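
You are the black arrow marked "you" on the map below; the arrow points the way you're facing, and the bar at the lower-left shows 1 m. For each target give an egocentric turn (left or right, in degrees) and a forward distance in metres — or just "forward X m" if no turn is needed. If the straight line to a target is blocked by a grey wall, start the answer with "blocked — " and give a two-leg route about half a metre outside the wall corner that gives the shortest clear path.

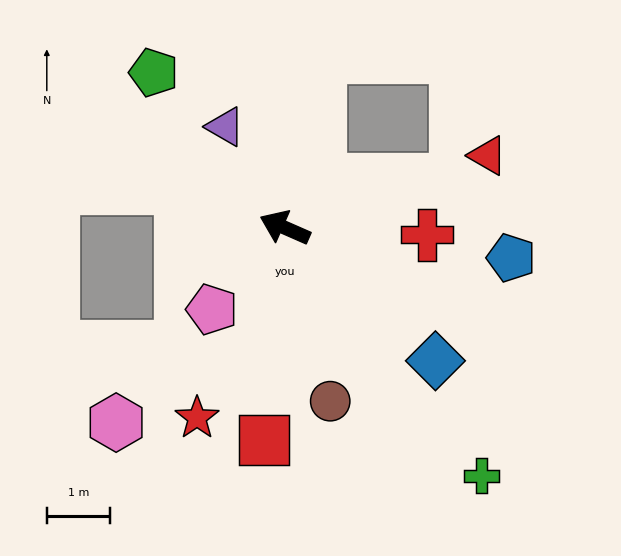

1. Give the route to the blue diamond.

turn left 162°, forward 3.2 m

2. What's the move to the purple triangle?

turn right 36°, forward 1.9 m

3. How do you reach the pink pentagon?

turn left 72°, forward 1.7 m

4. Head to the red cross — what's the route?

turn right 159°, forward 2.3 m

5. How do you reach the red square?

turn left 108°, forward 3.4 m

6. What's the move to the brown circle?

turn left 128°, forward 2.8 m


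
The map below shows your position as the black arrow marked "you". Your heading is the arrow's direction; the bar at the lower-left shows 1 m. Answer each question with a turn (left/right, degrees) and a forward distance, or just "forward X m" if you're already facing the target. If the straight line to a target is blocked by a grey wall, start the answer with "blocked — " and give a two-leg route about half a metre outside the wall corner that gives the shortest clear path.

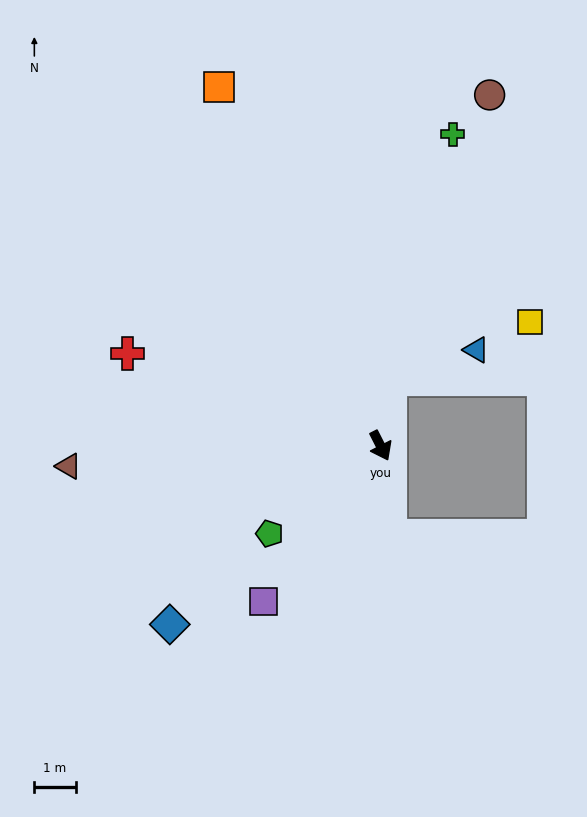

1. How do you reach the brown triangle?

turn right 113°, forward 7.6 m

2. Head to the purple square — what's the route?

turn right 64°, forward 4.7 m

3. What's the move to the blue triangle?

blocked — turn left 145°, forward 1.6 m, then turn right 64°, forward 2.2 m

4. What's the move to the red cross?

turn right 137°, forward 6.5 m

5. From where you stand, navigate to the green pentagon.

turn right 79°, forward 3.4 m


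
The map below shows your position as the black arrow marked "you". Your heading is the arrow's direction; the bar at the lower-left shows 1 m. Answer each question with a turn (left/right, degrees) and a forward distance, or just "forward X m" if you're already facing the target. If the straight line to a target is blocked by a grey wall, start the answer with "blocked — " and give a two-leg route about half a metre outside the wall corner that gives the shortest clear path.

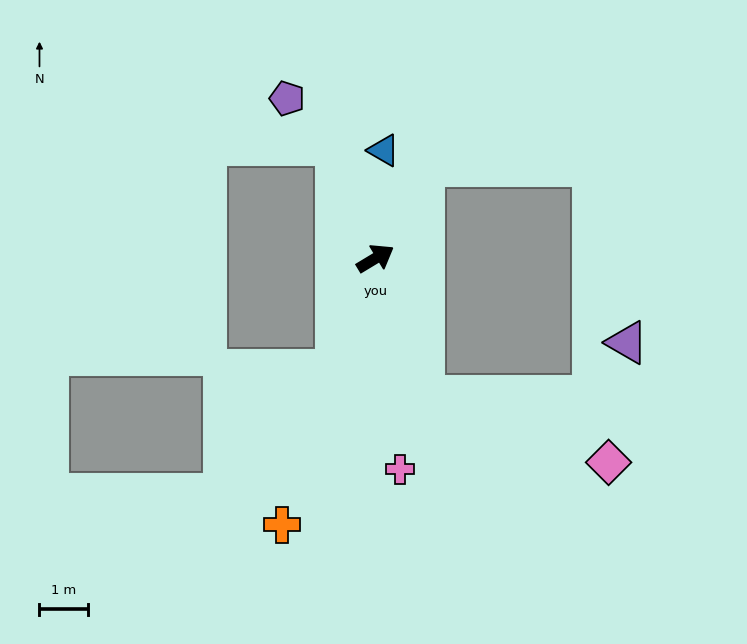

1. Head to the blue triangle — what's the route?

turn left 55°, forward 2.2 m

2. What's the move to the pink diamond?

blocked — turn right 102°, forward 3.0 m, then turn left 51°, forward 4.0 m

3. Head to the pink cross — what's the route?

turn right 115°, forward 4.4 m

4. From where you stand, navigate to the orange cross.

turn right 140°, forward 5.8 m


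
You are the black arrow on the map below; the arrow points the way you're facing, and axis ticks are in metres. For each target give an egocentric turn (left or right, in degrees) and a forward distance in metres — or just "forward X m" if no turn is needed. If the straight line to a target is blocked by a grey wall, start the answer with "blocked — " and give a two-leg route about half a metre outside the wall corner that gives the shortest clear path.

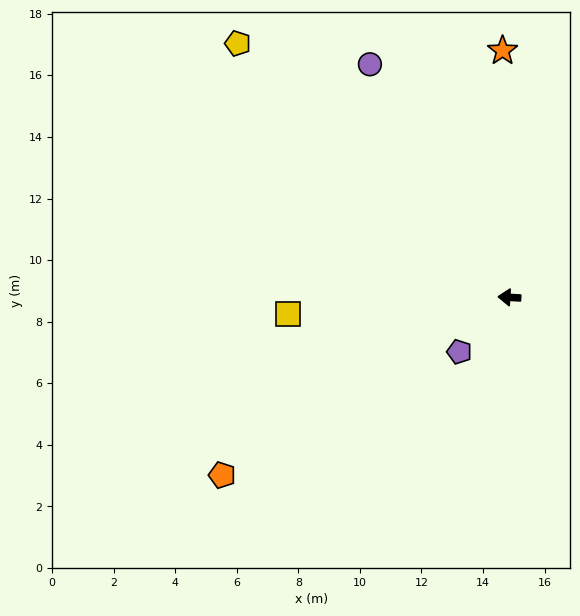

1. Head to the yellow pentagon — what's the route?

turn right 40°, forward 12.1 m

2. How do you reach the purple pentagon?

turn left 51°, forward 2.4 m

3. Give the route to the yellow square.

turn left 8°, forward 7.2 m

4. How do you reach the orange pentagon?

turn left 35°, forward 11.0 m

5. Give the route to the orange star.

turn right 85°, forward 8.0 m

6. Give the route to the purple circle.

turn right 56°, forward 8.8 m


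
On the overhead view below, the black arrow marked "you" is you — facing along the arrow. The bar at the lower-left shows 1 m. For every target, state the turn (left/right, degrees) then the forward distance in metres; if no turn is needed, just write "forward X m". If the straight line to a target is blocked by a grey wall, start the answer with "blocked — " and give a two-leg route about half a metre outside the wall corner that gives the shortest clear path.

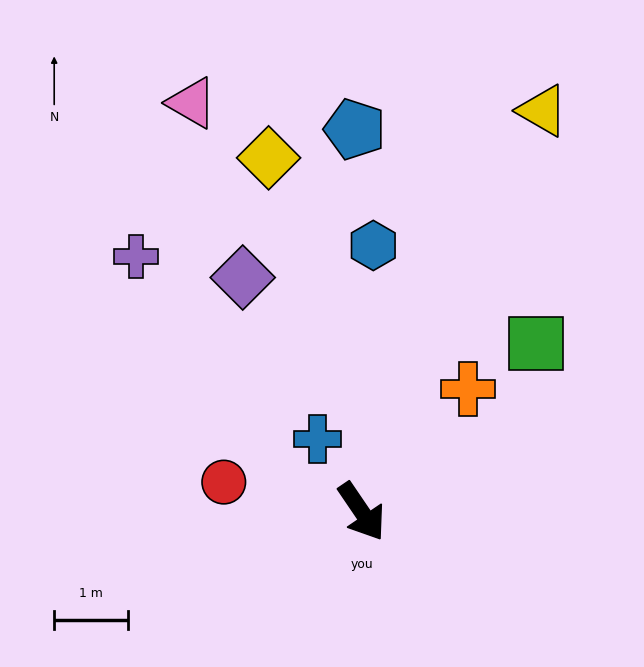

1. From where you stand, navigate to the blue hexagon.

turn left 143°, forward 3.6 m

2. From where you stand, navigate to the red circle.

turn right 136°, forward 1.9 m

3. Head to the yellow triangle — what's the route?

turn left 122°, forward 6.0 m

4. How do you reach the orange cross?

turn left 105°, forward 2.2 m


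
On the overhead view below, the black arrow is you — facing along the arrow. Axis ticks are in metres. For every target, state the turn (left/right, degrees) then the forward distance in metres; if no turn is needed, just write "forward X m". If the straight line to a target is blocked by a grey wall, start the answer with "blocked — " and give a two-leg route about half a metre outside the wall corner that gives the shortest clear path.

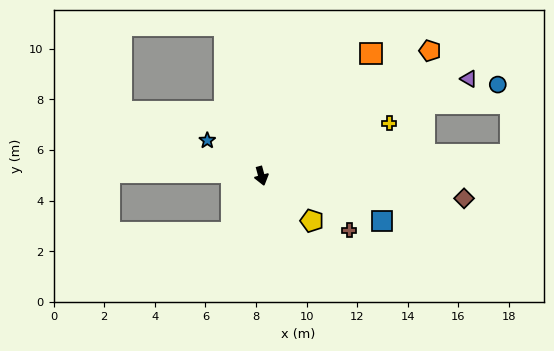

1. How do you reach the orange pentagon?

turn left 111°, forward 8.3 m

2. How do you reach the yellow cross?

turn left 97°, forward 5.5 m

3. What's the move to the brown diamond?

turn left 68°, forward 8.1 m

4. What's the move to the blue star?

turn right 138°, forward 2.6 m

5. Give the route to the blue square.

turn left 54°, forward 5.1 m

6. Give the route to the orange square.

turn left 123°, forward 6.5 m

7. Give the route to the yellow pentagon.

turn left 33°, forward 2.7 m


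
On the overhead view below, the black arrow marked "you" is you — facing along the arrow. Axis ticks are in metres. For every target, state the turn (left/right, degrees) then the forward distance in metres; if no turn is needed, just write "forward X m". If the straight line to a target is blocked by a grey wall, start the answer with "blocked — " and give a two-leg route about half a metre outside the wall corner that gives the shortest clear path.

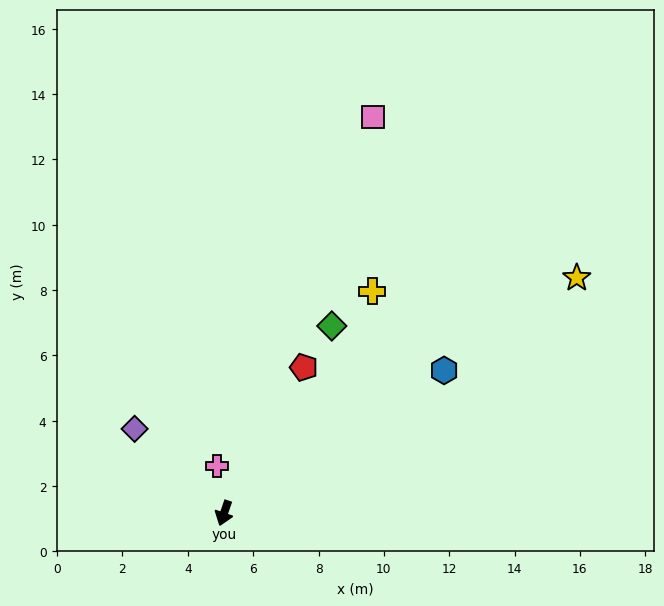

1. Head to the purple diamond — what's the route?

turn right 114°, forward 3.8 m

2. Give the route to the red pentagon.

turn left 170°, forward 5.1 m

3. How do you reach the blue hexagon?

turn left 142°, forward 8.0 m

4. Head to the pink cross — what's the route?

turn right 153°, forward 1.5 m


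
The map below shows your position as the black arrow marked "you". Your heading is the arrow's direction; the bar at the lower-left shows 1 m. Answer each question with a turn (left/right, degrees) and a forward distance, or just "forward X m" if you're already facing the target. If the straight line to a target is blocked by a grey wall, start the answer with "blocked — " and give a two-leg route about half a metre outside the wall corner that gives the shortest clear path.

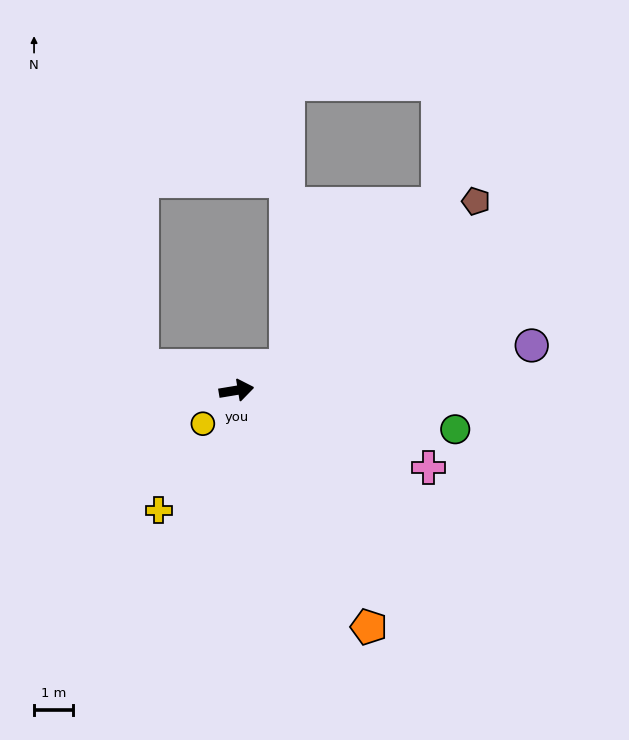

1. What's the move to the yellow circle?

turn right 145°, forward 1.2 m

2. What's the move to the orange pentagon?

turn right 70°, forward 6.9 m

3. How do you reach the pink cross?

turn right 31°, forward 5.3 m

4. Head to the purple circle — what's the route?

forward 7.6 m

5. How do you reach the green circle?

turn right 19°, forward 5.7 m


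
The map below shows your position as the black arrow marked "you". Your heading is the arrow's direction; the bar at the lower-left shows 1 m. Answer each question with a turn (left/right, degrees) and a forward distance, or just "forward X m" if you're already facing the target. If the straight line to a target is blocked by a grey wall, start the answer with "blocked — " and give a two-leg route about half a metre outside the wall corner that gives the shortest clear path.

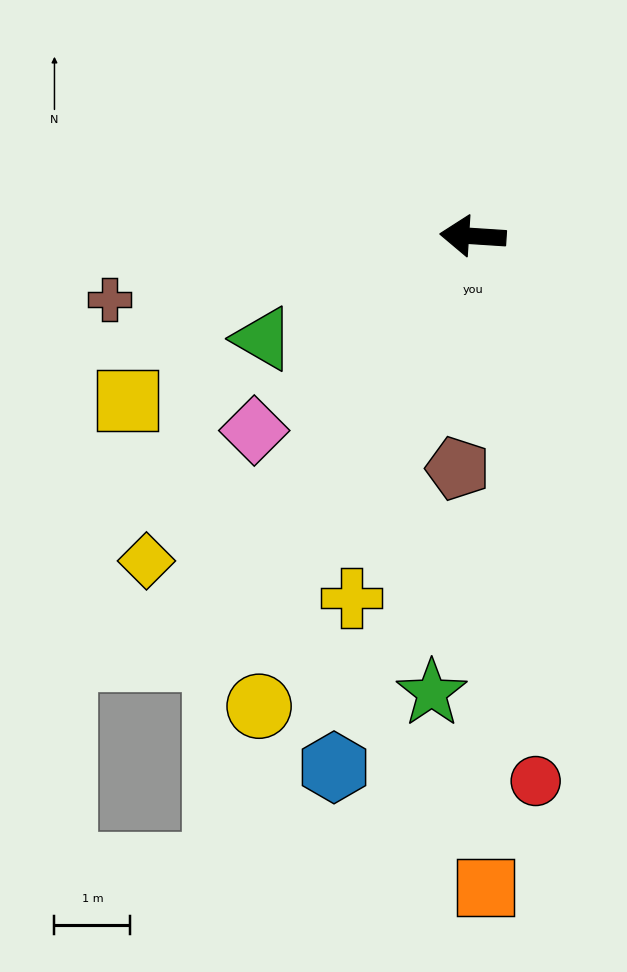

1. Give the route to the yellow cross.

turn left 75°, forward 5.0 m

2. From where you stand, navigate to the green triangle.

turn left 30°, forward 3.1 m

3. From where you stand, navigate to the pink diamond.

turn left 45°, forward 3.9 m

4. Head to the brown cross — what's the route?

turn left 14°, forward 4.9 m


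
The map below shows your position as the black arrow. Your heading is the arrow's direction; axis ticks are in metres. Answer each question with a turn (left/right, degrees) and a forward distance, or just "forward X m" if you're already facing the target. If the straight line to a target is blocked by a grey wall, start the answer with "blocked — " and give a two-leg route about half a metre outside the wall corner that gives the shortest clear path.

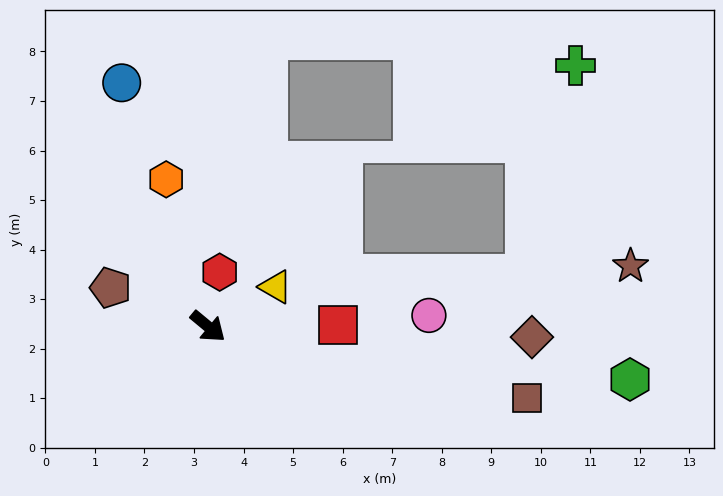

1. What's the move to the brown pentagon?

turn right 162°, forward 2.1 m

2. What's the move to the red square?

turn left 41°, forward 2.6 m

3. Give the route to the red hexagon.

turn left 118°, forward 1.1 m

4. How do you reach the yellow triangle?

turn left 70°, forward 1.6 m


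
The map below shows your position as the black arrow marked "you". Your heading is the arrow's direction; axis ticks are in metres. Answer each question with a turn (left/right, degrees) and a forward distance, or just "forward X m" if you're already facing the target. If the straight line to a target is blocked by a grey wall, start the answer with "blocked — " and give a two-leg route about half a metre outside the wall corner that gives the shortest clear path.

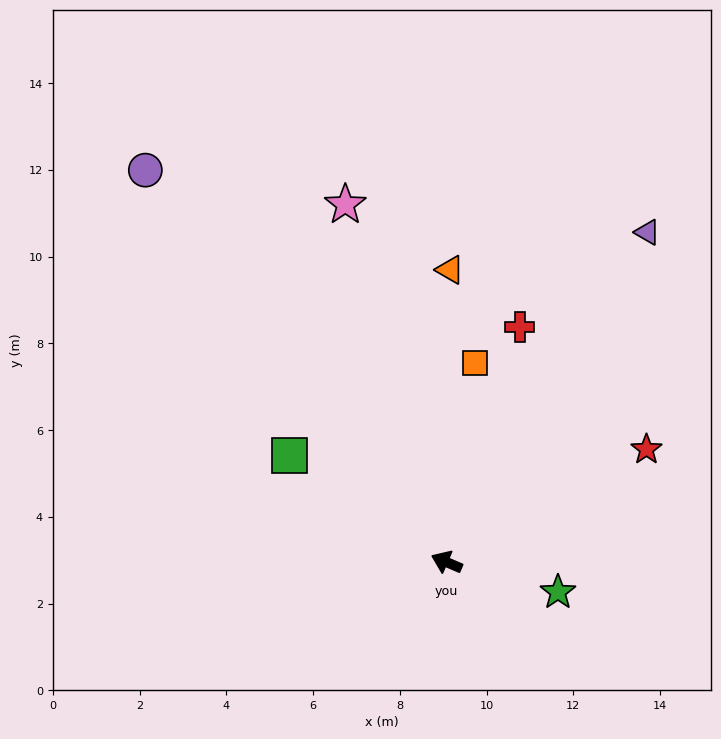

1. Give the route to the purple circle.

turn right 29°, forward 11.4 m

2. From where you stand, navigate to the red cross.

turn right 84°, forward 5.7 m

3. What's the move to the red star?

turn right 127°, forward 5.3 m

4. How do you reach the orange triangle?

turn right 67°, forward 6.7 m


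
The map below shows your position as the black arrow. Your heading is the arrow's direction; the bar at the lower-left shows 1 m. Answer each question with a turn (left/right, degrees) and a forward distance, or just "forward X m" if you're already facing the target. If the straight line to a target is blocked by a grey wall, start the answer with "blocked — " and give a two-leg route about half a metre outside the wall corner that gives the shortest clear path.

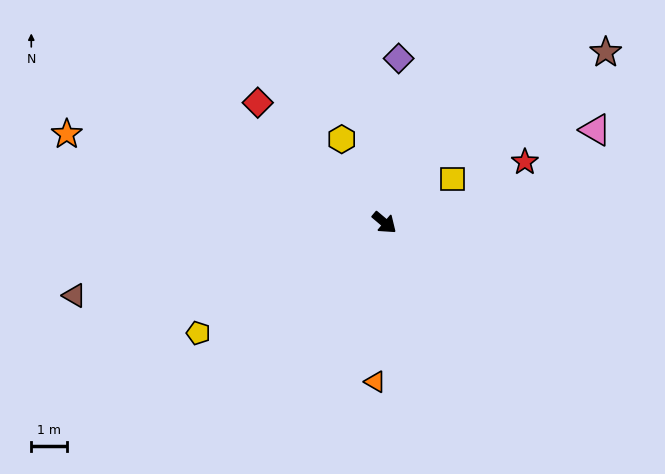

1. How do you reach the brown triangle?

turn right 127°, forward 9.0 m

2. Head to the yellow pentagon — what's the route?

turn right 109°, forward 6.1 m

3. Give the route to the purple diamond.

turn left 125°, forward 4.7 m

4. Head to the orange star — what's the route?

turn right 155°, forward 9.3 m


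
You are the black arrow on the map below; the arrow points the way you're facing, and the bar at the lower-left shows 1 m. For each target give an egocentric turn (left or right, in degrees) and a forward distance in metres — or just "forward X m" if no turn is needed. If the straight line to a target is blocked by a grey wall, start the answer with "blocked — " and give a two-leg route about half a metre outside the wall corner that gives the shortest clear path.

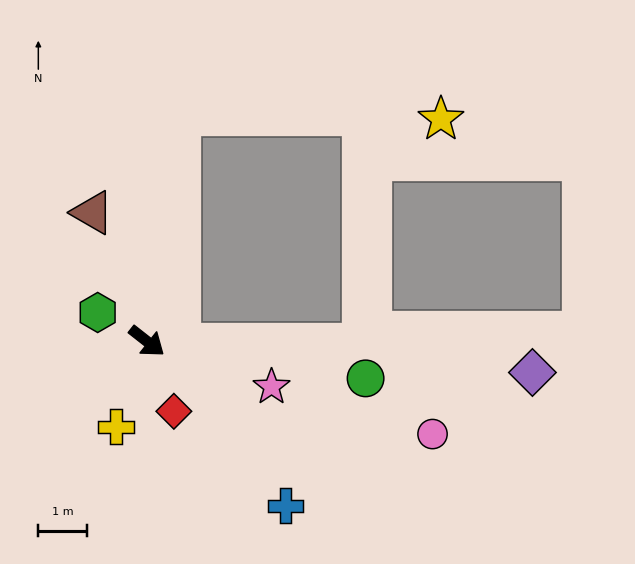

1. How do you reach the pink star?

turn left 18°, forward 2.7 m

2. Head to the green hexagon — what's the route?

turn right 172°, forward 1.2 m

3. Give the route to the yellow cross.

turn right 72°, forward 1.9 m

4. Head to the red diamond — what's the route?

turn right 31°, forward 1.5 m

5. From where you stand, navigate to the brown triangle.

turn left 151°, forward 2.9 m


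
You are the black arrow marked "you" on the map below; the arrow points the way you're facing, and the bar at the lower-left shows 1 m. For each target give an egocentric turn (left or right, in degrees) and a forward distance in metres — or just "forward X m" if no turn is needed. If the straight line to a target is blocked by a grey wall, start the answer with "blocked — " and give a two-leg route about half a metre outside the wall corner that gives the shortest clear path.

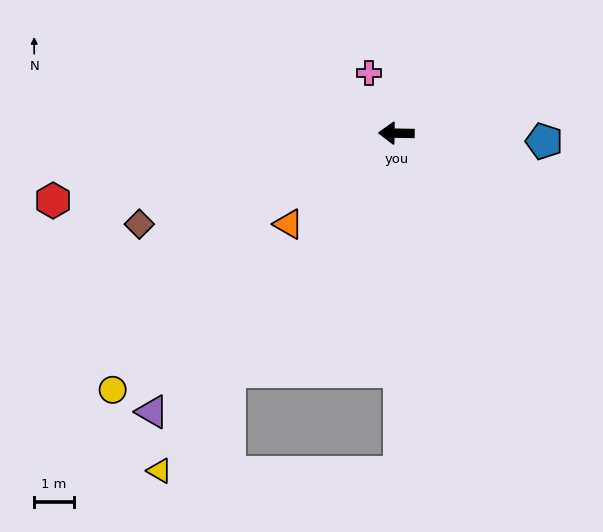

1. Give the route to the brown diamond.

turn left 20°, forward 6.9 m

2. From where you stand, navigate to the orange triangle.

turn left 41°, forward 3.6 m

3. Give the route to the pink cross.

turn right 64°, forward 1.7 m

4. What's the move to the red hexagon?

turn left 12°, forward 8.8 m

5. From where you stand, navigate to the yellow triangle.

turn left 56°, forward 10.4 m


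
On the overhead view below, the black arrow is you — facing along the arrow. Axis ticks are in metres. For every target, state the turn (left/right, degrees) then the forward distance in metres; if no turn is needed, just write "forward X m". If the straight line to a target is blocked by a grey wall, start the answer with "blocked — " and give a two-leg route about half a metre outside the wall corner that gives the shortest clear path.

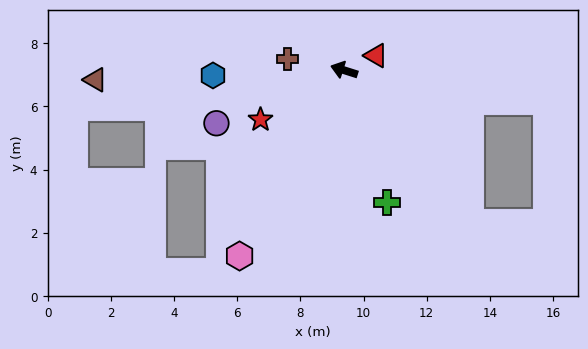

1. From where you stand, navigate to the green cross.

turn left 126°, forward 4.4 m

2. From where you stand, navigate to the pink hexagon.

turn left 78°, forward 6.7 m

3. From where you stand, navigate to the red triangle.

turn right 138°, forward 1.1 m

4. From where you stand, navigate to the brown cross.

turn left 6°, forward 1.8 m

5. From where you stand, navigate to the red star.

turn left 48°, forward 3.1 m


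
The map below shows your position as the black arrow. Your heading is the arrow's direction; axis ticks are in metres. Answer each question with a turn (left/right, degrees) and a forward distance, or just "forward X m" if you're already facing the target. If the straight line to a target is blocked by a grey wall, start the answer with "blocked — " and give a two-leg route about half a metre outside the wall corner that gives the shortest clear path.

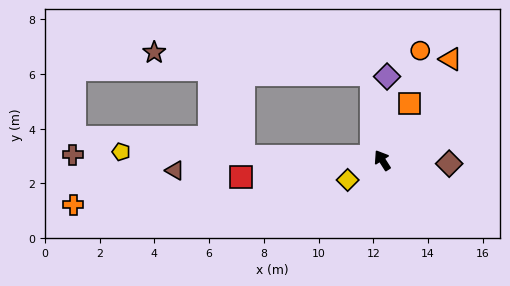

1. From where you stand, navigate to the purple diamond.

turn right 36°, forward 3.1 m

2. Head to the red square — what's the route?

turn left 64°, forward 5.2 m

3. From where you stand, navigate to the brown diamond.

turn right 125°, forward 2.4 m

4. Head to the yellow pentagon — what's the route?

turn left 56°, forward 9.5 m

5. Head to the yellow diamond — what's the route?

turn left 87°, forward 1.5 m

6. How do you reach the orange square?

turn right 58°, forward 2.3 m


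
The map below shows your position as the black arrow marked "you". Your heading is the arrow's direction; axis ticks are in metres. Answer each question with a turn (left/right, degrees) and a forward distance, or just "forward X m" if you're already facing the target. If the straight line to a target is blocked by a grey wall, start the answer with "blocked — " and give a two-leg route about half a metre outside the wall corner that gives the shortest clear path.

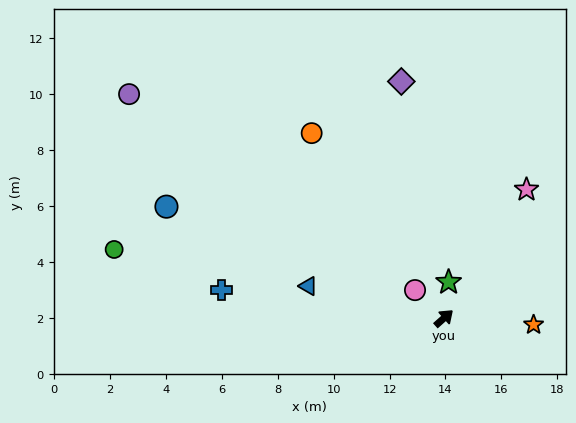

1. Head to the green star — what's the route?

turn left 41°, forward 1.3 m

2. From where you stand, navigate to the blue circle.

turn left 116°, forward 10.7 m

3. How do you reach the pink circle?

turn left 94°, forward 1.4 m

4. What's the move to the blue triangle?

turn left 125°, forward 5.0 m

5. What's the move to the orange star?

turn right 46°, forward 3.2 m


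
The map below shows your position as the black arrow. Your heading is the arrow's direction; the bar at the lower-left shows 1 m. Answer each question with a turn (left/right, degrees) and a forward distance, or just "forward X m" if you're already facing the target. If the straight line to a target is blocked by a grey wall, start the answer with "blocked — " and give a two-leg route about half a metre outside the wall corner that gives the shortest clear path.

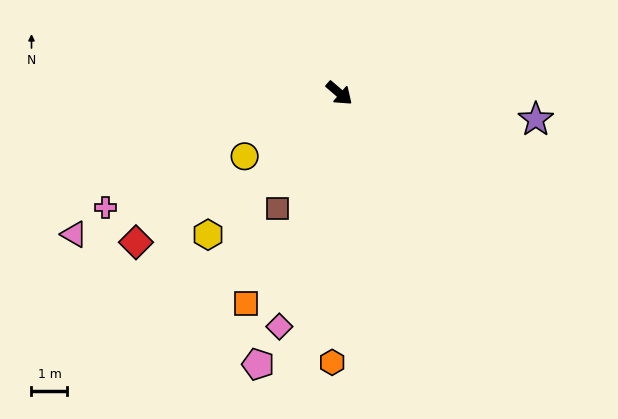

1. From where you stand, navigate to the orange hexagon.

turn right 51°, forward 7.5 m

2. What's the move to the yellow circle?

turn right 106°, forward 3.2 m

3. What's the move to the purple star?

turn left 33°, forward 5.5 m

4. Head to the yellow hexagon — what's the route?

turn right 92°, forward 5.4 m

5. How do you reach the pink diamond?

turn right 64°, forward 6.7 m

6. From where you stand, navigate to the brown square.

turn right 78°, forward 3.7 m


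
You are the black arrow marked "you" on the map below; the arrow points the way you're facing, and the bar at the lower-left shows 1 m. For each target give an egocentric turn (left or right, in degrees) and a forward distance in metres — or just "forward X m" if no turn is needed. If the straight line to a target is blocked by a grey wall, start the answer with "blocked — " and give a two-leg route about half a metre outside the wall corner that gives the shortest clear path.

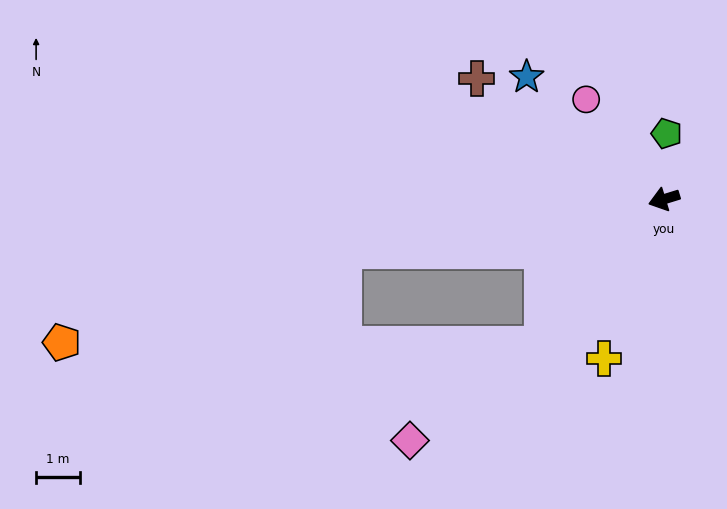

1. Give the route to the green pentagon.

turn right 109°, forward 1.5 m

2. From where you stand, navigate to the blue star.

turn right 59°, forward 4.2 m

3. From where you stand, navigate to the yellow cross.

turn left 52°, forward 3.9 m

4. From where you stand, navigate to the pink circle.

turn right 69°, forward 2.9 m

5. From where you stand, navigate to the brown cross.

turn right 50°, forward 5.1 m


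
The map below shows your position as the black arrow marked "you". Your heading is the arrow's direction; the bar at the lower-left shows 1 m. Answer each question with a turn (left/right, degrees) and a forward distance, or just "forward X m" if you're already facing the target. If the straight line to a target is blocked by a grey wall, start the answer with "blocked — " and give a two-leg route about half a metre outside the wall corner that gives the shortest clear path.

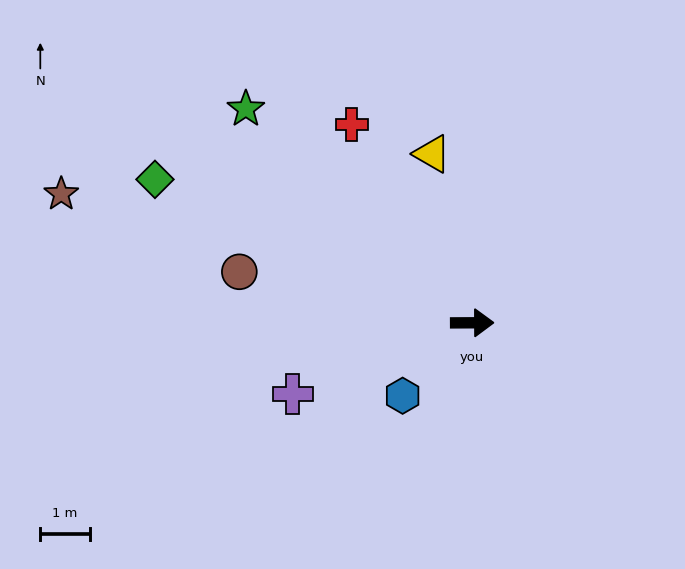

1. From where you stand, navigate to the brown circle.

turn left 167°, forward 4.8 m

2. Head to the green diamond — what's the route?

turn left 155°, forward 7.0 m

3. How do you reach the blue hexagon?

turn right 134°, forward 2.0 m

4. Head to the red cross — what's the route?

turn left 121°, forward 4.7 m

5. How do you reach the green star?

turn left 136°, forward 6.3 m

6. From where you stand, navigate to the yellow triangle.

turn left 103°, forward 3.5 m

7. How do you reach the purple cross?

turn right 159°, forward 3.9 m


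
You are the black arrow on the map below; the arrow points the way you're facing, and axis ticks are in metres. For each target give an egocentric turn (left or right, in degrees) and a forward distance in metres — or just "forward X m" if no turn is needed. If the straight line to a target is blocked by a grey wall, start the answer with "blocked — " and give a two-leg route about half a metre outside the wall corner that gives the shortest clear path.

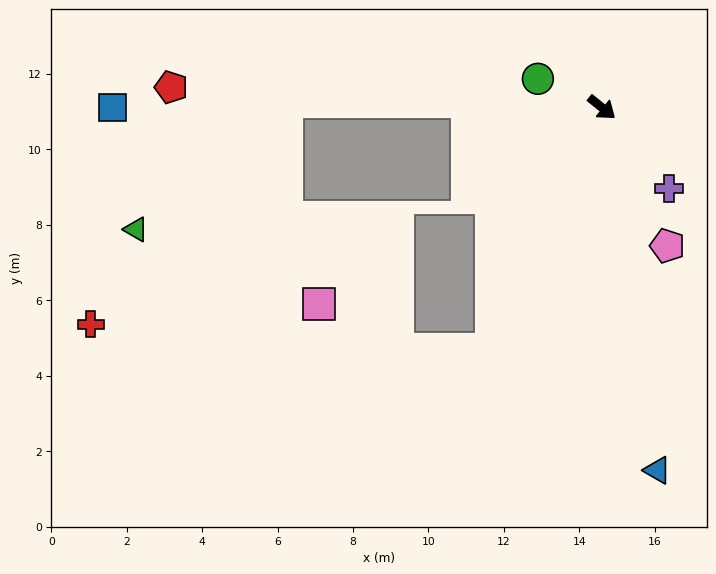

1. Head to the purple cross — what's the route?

turn right 11°, forward 2.8 m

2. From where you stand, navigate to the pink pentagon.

turn right 26°, forward 4.1 m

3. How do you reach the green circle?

turn right 165°, forward 1.9 m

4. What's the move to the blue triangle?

turn right 42°, forward 9.7 m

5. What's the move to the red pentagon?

turn right 144°, forward 11.4 m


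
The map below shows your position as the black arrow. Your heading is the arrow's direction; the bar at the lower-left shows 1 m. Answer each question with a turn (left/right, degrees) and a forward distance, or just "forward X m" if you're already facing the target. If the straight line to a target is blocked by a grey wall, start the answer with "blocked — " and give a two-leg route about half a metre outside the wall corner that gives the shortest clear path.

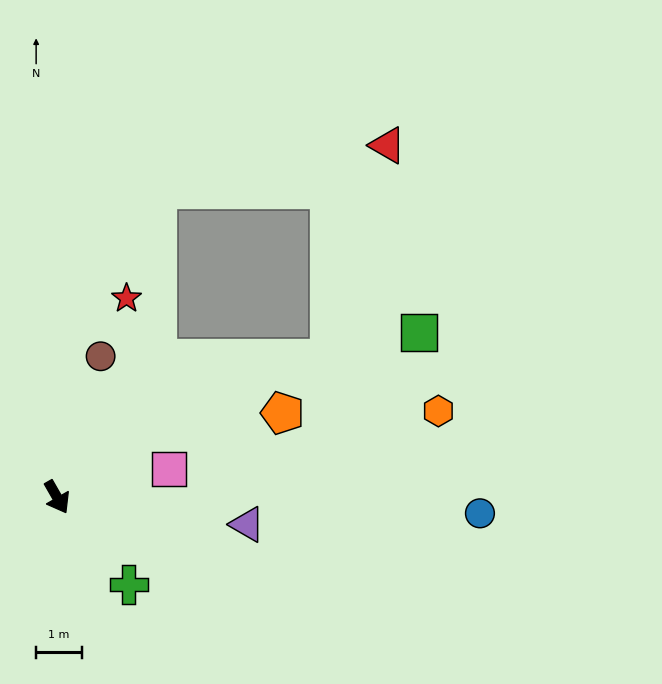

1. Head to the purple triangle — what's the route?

turn left 52°, forward 4.2 m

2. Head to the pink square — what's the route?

turn left 74°, forward 2.5 m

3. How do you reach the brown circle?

turn left 133°, forward 3.2 m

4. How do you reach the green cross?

turn left 10°, forward 2.5 m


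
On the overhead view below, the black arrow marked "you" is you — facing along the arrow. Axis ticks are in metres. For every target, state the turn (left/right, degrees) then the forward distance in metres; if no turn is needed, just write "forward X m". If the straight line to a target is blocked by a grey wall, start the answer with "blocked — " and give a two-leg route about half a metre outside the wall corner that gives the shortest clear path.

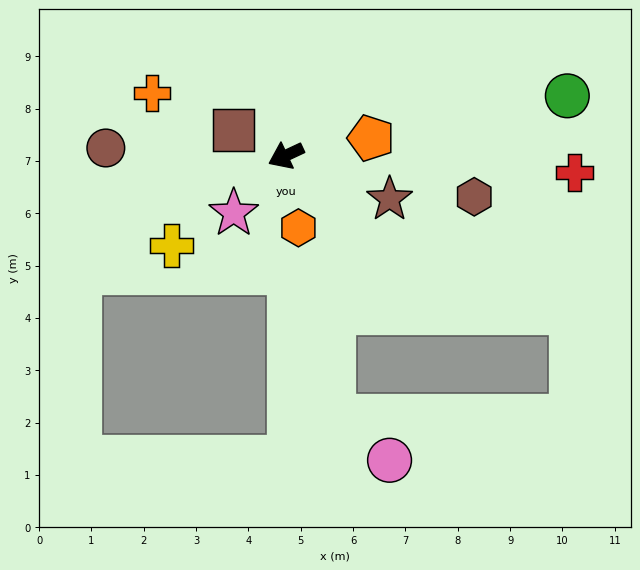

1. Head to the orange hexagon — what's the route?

turn left 75°, forward 1.4 m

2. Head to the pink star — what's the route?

turn left 23°, forward 1.5 m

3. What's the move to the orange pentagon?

turn left 167°, forward 1.7 m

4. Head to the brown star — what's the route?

turn left 132°, forward 2.1 m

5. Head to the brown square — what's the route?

turn right 51°, forward 1.1 m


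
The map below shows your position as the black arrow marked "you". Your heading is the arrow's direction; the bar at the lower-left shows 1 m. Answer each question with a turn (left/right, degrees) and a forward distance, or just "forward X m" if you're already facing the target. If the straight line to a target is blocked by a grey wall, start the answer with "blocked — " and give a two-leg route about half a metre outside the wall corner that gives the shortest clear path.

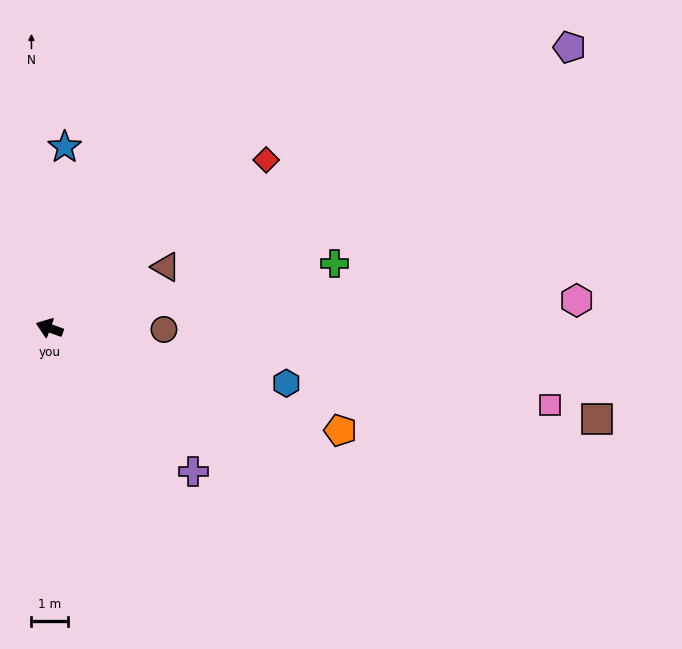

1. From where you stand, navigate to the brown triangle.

turn right 132°, forward 3.6 m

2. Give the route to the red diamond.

turn right 122°, forward 7.5 m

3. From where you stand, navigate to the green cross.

turn right 147°, forward 8.0 m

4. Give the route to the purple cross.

turn left 155°, forward 5.6 m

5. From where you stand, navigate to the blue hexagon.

turn right 173°, forward 6.7 m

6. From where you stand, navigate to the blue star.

turn right 75°, forward 5.0 m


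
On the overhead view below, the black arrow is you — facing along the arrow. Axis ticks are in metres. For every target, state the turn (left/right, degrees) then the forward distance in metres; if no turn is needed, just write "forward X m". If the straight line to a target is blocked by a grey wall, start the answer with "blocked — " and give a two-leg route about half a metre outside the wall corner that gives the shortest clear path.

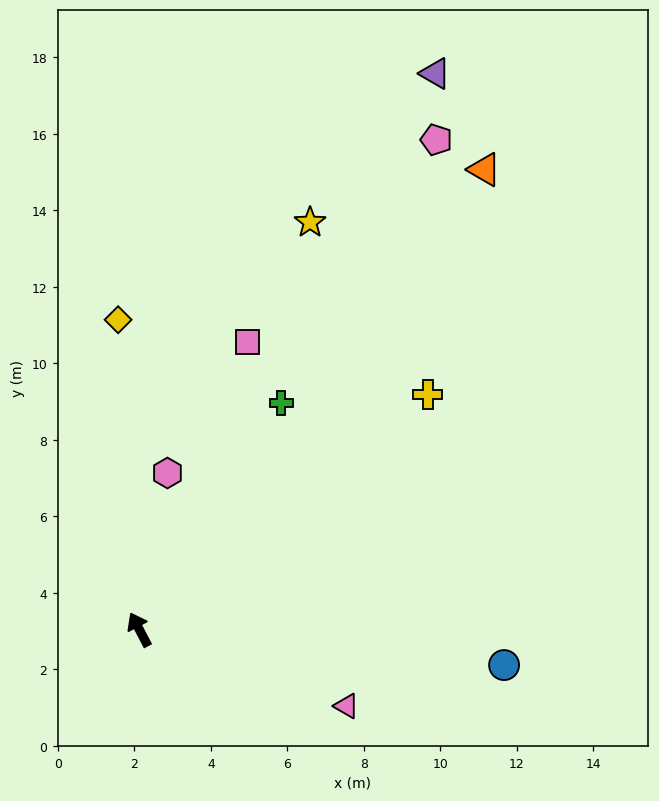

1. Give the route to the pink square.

turn right 48°, forward 8.0 m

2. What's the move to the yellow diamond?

turn right 24°, forward 8.1 m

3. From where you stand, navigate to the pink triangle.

turn right 138°, forward 5.8 m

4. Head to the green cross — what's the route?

turn right 60°, forward 7.0 m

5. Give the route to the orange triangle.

turn right 64°, forward 15.0 m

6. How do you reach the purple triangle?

turn right 56°, forward 16.5 m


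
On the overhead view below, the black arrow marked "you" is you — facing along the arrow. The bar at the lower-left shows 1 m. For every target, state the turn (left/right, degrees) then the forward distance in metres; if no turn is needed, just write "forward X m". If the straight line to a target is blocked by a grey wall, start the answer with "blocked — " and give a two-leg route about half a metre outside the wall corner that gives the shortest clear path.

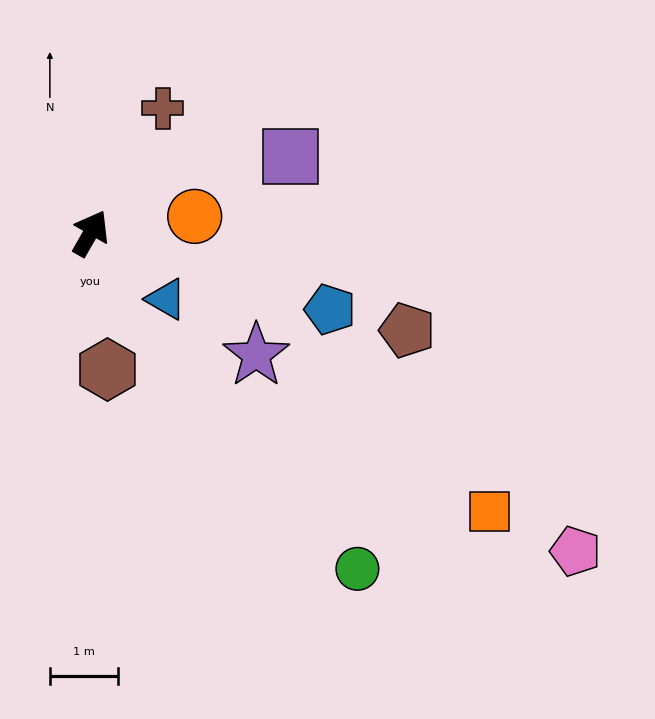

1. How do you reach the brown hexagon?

turn right 143°, forward 2.0 m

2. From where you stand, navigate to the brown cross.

forward 2.1 m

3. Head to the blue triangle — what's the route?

turn right 101°, forward 1.5 m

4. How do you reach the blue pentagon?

turn right 78°, forward 3.7 m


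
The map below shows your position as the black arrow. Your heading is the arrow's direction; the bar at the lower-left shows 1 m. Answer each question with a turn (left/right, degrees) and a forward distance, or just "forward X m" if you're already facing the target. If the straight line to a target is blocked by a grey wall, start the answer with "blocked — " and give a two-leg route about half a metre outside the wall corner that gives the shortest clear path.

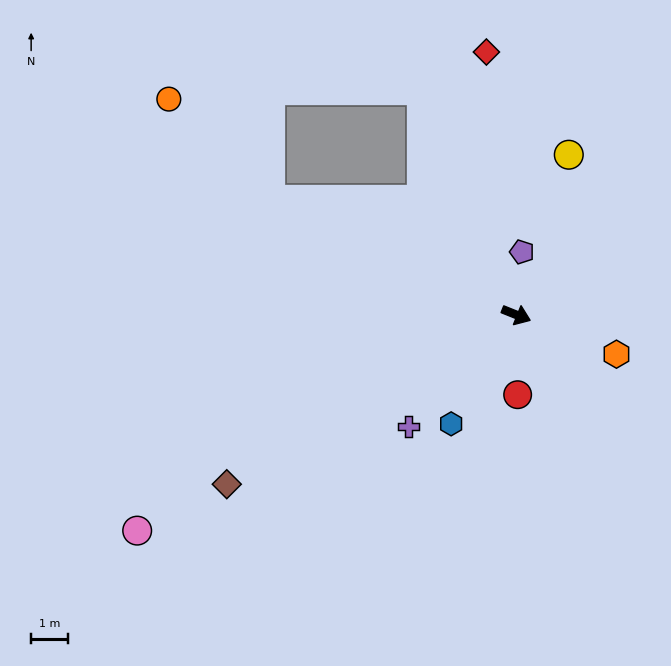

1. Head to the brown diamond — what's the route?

turn right 128°, forward 9.0 m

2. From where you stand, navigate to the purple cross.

turn right 112°, forward 4.2 m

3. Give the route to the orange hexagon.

forward 2.9 m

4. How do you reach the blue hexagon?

turn right 99°, forward 3.4 m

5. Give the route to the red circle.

turn right 67°, forward 2.2 m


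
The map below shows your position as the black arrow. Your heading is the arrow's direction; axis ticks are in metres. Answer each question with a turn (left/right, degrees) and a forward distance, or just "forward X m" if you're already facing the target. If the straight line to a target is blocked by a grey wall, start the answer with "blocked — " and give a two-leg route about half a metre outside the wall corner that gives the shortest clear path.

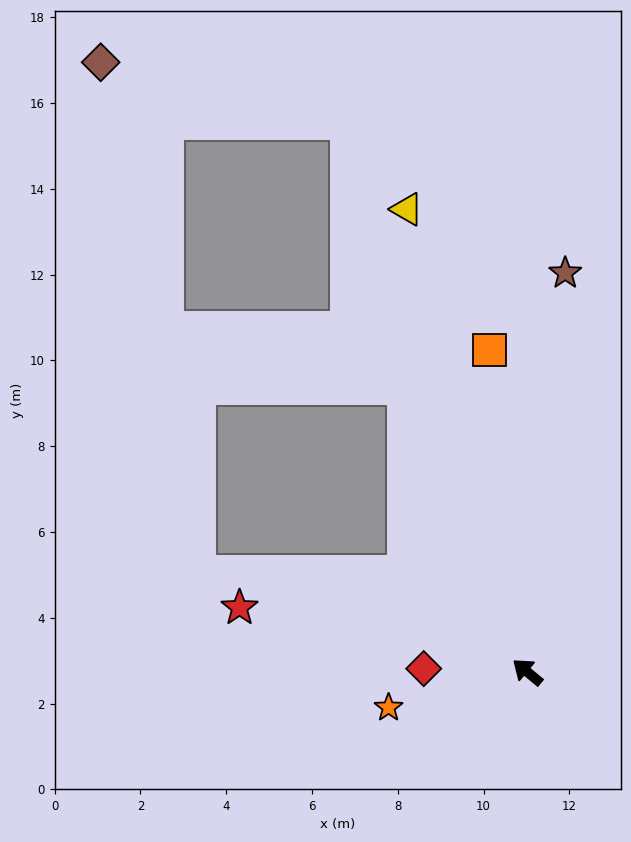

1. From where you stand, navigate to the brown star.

turn right 56°, forward 9.3 m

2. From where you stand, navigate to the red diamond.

turn left 38°, forward 2.4 m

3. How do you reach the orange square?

turn right 44°, forward 7.6 m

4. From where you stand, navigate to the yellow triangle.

turn right 36°, forward 11.2 m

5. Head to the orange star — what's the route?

turn left 54°, forward 3.3 m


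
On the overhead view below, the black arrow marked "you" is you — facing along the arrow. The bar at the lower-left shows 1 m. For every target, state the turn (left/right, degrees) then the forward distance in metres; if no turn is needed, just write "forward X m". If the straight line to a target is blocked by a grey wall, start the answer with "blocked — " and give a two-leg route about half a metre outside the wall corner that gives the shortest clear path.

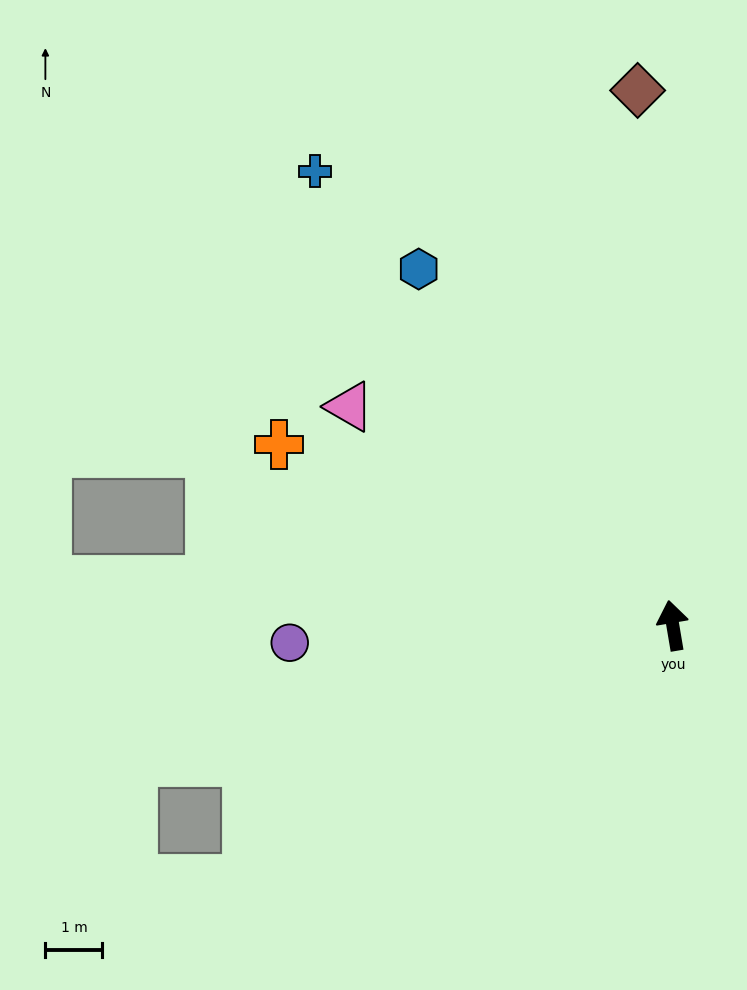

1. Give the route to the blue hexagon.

turn left 26°, forward 7.7 m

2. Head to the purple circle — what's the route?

turn left 83°, forward 6.7 m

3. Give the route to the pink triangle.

turn left 46°, forward 6.8 m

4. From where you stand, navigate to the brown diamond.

turn right 6°, forward 9.4 m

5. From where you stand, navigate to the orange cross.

turn left 56°, forward 7.6 m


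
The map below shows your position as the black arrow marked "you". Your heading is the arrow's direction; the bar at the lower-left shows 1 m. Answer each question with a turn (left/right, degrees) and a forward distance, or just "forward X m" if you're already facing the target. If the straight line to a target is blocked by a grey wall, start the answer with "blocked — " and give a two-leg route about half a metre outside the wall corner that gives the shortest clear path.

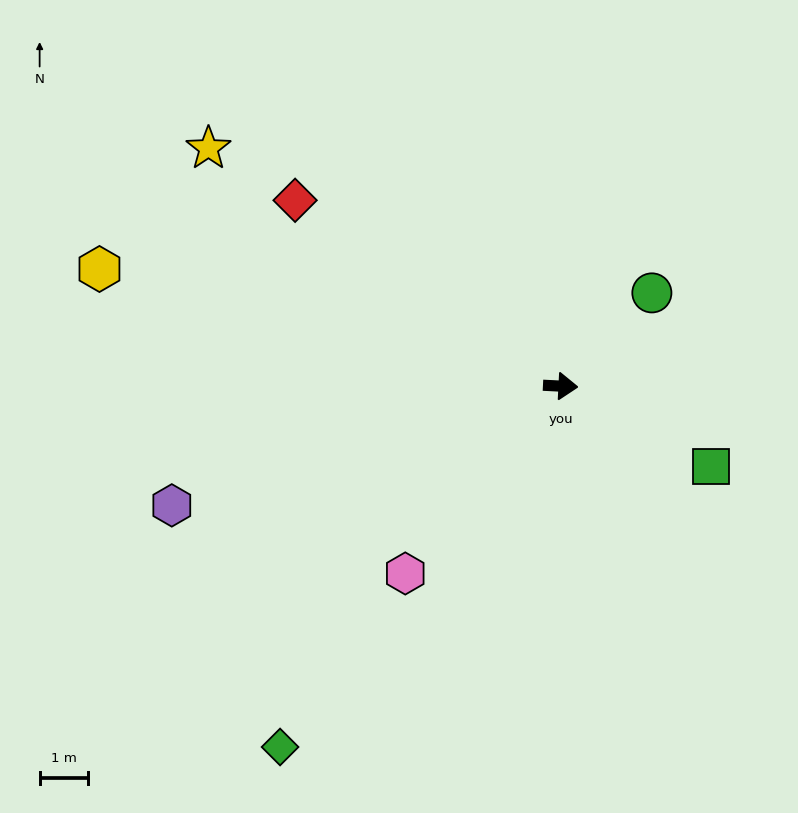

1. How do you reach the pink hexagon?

turn right 127°, forward 5.0 m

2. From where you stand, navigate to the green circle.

turn left 48°, forward 2.7 m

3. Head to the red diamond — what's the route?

turn left 148°, forward 6.7 m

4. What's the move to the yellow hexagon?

turn left 169°, forward 9.8 m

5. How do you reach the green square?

turn right 25°, forward 3.5 m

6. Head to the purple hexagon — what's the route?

turn right 160°, forward 8.4 m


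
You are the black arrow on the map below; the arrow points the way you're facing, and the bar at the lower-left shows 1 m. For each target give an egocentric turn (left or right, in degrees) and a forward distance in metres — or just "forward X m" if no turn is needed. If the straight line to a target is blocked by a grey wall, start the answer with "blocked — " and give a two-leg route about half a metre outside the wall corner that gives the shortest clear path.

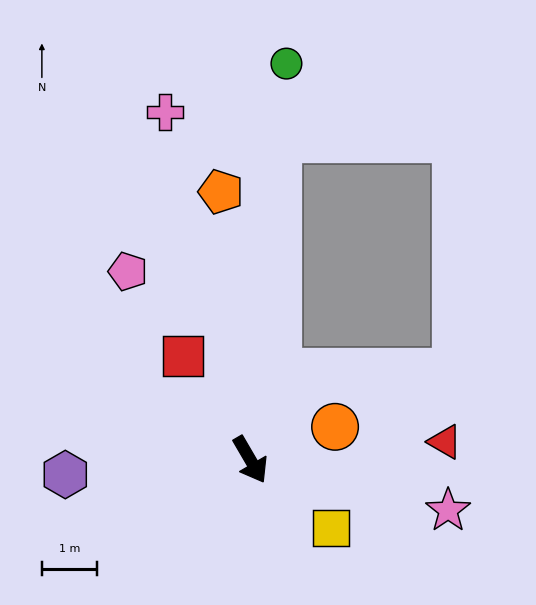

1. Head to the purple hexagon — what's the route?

turn right 116°, forward 3.4 m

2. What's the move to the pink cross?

turn left 164°, forward 6.5 m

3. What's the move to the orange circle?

turn left 81°, forward 1.7 m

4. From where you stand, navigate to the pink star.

turn left 45°, forward 3.7 m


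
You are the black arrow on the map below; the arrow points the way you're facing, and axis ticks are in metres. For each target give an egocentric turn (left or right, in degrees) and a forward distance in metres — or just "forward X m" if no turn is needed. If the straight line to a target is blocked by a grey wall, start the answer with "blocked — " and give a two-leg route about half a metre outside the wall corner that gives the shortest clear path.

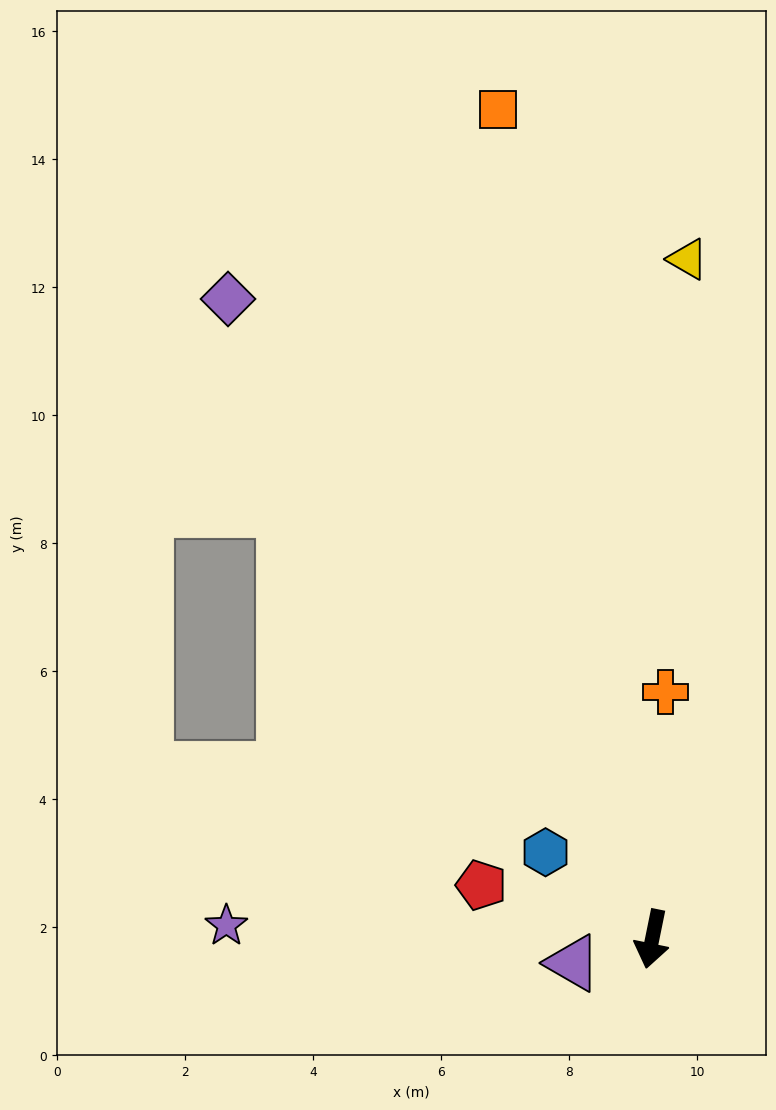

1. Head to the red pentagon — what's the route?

turn right 96°, forward 2.8 m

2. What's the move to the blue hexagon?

turn right 118°, forward 2.1 m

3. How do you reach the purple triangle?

turn right 62°, forward 1.3 m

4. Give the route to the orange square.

turn right 158°, forward 13.2 m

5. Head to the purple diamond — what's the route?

turn right 135°, forward 12.0 m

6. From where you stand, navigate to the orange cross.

turn right 172°, forward 3.9 m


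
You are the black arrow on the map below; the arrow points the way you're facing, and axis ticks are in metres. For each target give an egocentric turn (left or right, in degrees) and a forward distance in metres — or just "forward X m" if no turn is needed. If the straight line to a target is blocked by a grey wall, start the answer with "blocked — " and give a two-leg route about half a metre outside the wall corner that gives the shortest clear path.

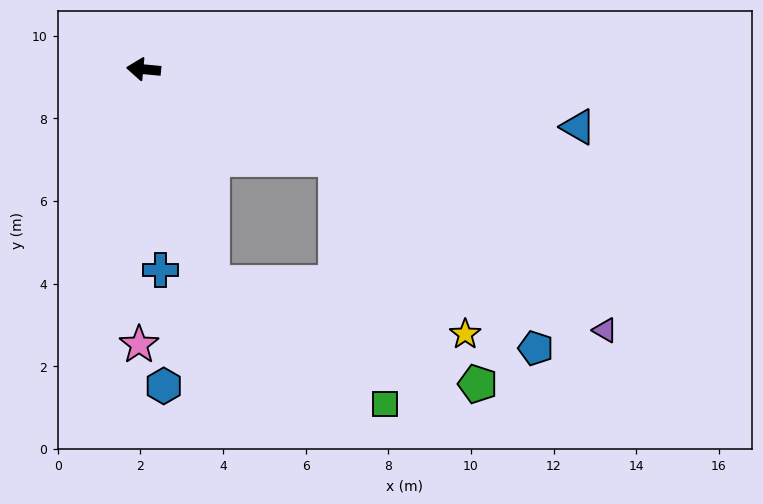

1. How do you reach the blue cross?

turn left 100°, forward 4.9 m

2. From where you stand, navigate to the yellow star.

blocked — turn left 160°, forward 5.1 m, then turn right 28°, forward 5.3 m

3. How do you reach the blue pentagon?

blocked — turn left 160°, forward 5.1 m, then turn right 18°, forward 6.7 m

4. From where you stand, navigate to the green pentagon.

blocked — turn left 113°, forward 5.4 m, then turn left 51°, forward 6.9 m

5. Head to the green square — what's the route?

blocked — turn left 113°, forward 5.4 m, then turn left 37°, forward 5.1 m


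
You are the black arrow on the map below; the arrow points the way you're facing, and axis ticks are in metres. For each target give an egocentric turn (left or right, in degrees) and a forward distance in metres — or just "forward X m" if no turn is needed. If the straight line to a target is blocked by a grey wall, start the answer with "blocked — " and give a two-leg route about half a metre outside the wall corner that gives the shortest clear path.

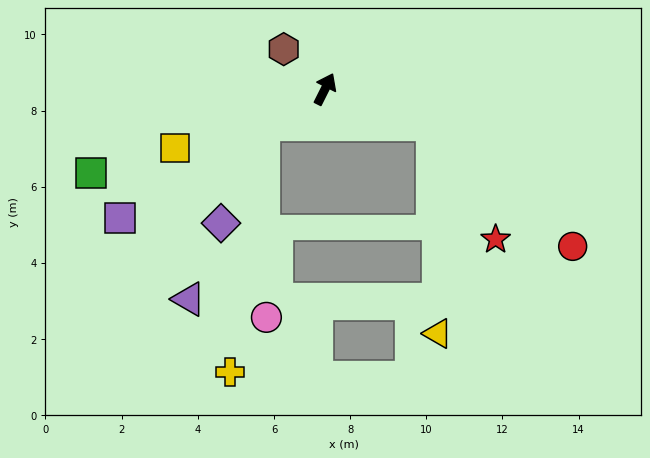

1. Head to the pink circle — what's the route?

blocked — turn left 147°, forward 1.9 m, then turn left 60°, forward 5.1 m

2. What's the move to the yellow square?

turn left 138°, forward 4.2 m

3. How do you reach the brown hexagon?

turn left 73°, forward 1.5 m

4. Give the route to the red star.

blocked — turn right 82°, forward 2.9 m, then turn right 42°, forward 3.5 m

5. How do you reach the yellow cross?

blocked — turn left 147°, forward 1.9 m, then turn left 52°, forward 6.6 m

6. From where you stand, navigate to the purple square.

turn left 149°, forward 6.4 m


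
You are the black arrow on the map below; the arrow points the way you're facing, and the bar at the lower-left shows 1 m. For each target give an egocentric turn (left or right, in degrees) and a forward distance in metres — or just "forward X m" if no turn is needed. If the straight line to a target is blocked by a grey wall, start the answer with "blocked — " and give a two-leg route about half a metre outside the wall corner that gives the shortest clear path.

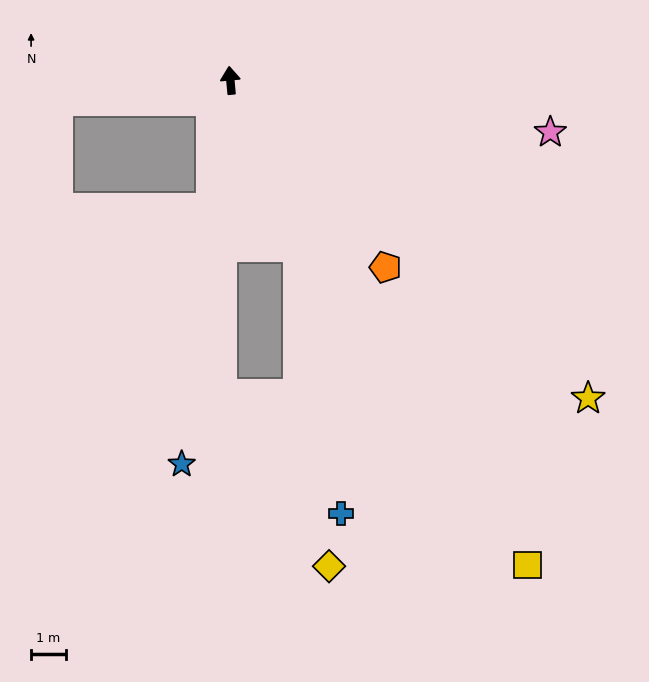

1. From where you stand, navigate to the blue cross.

blocked — turn right 163°, forward 5.1 m, then turn right 13°, forward 7.7 m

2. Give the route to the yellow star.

turn right 137°, forward 13.7 m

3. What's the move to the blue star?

turn left 168°, forward 11.0 m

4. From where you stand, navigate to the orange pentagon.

turn right 146°, forward 6.9 m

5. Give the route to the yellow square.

turn right 154°, forward 16.2 m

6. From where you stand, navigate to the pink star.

turn right 104°, forward 9.2 m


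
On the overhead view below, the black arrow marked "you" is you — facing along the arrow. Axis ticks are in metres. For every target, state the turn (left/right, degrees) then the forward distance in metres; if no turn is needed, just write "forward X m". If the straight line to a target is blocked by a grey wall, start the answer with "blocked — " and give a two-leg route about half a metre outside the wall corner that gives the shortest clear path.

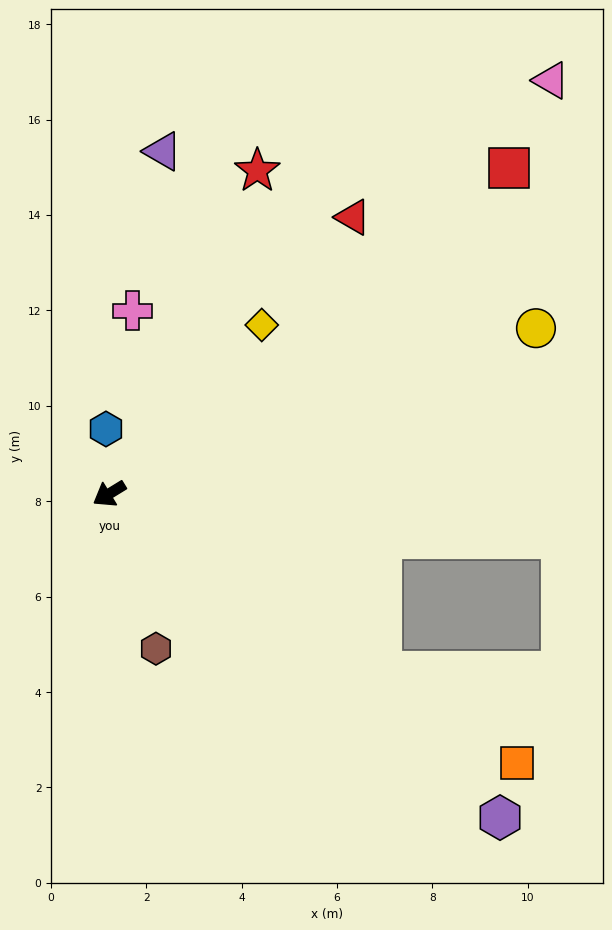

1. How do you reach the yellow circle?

turn left 170°, forward 9.6 m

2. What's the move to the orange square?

turn left 115°, forward 10.2 m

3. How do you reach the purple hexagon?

turn left 109°, forward 10.6 m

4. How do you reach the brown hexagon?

turn left 75°, forward 3.4 m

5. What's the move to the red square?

turn right 172°, forward 10.8 m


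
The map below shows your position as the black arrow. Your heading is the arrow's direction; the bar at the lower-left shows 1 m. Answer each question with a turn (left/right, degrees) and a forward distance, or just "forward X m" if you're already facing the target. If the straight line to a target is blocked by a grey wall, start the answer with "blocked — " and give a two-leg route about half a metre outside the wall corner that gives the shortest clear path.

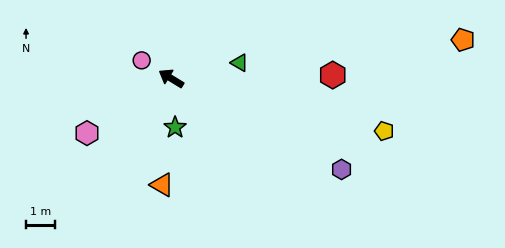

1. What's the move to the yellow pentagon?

turn right 162°, forward 7.6 m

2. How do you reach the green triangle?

turn right 136°, forward 2.4 m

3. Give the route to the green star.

turn left 126°, forward 1.7 m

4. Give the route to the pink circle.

forward 1.2 m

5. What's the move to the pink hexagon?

turn left 64°, forward 3.5 m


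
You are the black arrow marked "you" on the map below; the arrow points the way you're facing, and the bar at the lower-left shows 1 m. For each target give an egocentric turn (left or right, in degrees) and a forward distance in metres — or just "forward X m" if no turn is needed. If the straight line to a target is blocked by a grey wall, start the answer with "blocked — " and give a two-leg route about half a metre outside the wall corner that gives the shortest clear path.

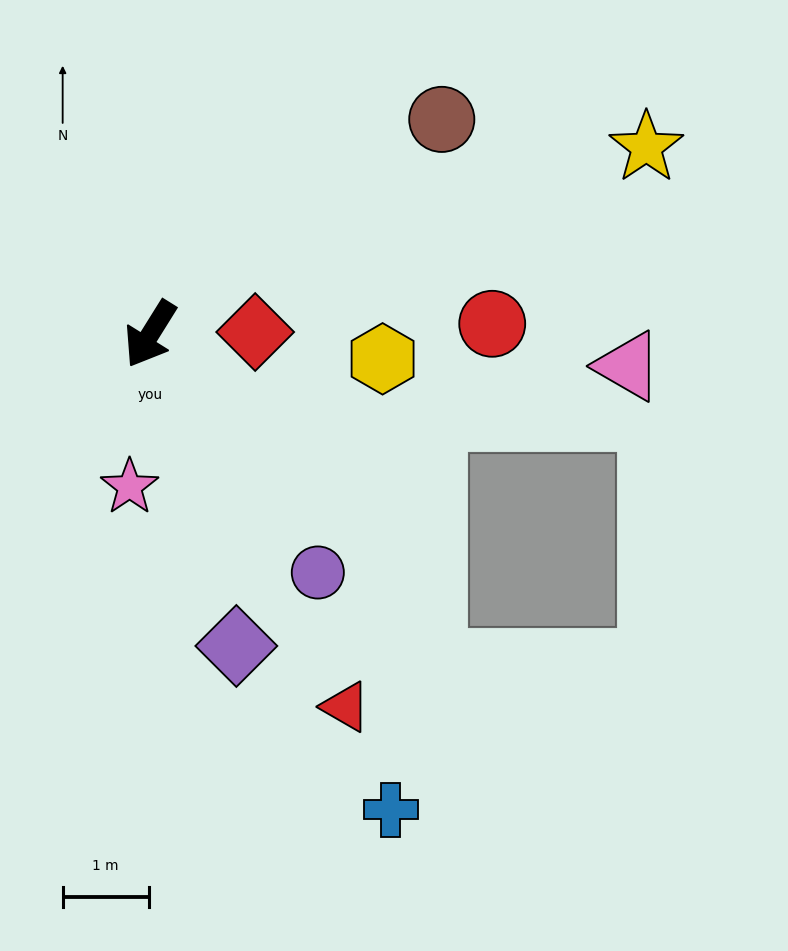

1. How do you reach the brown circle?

turn left 158°, forward 4.2 m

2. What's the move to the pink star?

turn left 24°, forward 1.8 m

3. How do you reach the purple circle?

turn left 67°, forward 3.4 m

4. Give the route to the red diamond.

turn left 123°, forward 1.2 m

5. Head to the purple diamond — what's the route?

turn left 47°, forward 3.8 m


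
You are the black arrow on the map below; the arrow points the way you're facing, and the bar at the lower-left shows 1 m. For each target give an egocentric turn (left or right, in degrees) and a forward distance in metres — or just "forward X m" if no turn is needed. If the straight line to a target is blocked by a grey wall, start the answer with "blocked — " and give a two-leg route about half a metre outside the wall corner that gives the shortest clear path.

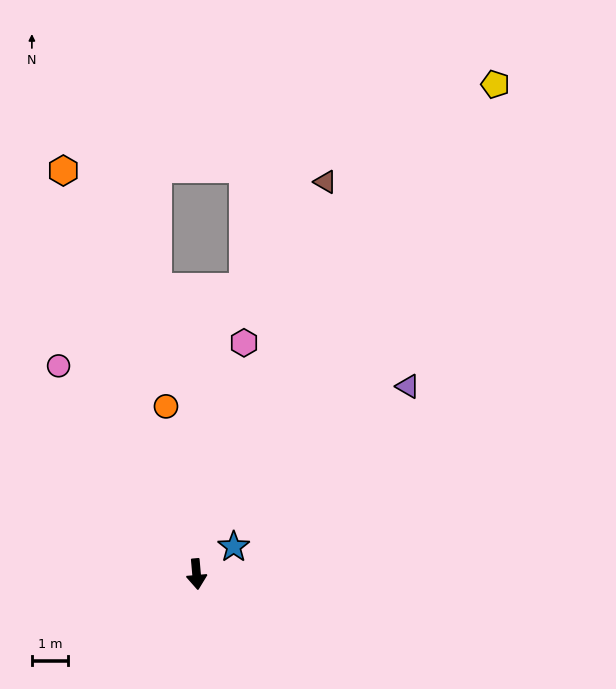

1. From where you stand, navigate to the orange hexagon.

turn right 167°, forward 11.8 m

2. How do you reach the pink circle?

turn right 151°, forward 6.9 m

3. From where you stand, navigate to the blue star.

turn left 121°, forward 1.3 m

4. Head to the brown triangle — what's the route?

turn left 157°, forward 11.4 m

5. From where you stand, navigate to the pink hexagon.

turn left 163°, forward 6.5 m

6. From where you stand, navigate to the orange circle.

turn right 175°, forward 4.7 m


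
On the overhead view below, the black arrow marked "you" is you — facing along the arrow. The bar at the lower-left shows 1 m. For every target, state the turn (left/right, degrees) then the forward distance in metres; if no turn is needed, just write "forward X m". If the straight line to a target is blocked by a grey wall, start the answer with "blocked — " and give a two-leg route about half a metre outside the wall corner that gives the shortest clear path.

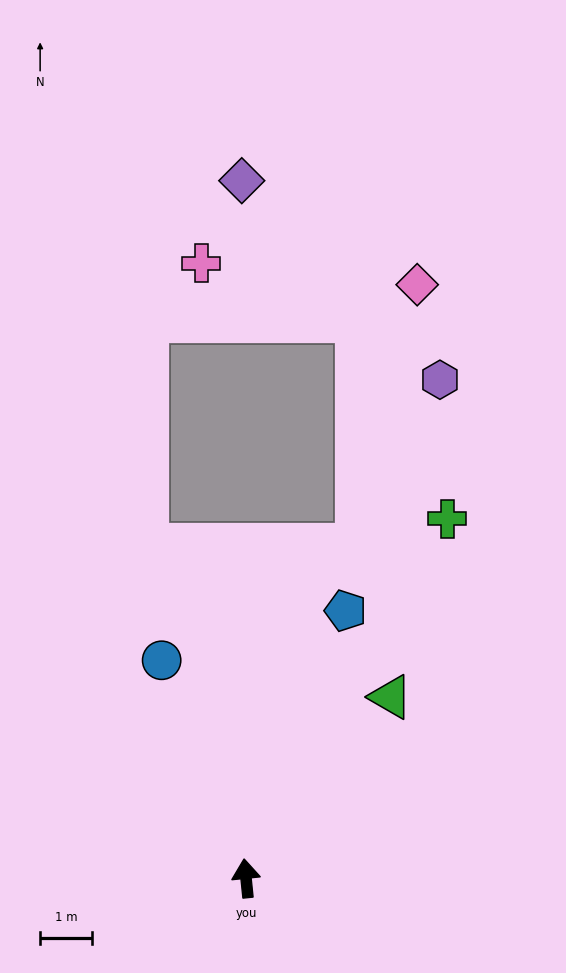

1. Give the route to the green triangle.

turn right 44°, forward 4.5 m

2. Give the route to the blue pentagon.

turn right 26°, forward 5.6 m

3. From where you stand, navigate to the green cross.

turn right 35°, forward 8.0 m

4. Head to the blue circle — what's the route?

turn left 15°, forward 4.5 m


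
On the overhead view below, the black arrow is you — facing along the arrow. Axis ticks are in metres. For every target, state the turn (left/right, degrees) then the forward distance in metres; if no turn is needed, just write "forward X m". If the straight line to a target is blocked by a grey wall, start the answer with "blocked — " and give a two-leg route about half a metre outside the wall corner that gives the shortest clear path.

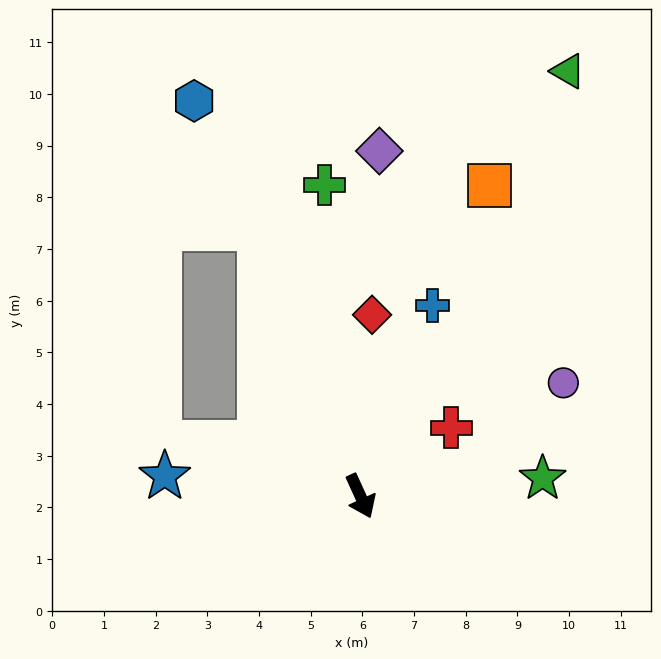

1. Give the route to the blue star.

turn right 120°, forward 3.8 m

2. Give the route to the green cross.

turn left 162°, forward 6.1 m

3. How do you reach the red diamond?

turn left 152°, forward 3.5 m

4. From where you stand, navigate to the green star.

turn left 71°, forward 3.5 m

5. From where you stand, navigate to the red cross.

turn left 103°, forward 2.2 m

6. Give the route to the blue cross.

turn left 135°, forward 3.9 m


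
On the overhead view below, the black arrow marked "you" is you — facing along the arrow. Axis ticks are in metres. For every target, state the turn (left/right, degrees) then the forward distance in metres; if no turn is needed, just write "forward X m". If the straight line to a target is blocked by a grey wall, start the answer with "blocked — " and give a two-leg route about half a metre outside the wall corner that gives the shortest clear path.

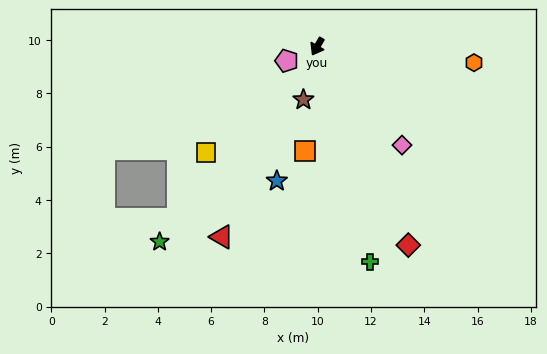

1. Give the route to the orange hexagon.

turn left 114°, forward 5.9 m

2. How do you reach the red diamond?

turn left 54°, forward 8.2 m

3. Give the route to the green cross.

turn left 44°, forward 8.3 m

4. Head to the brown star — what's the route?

turn left 15°, forward 2.1 m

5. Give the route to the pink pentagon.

turn right 35°, forward 1.3 m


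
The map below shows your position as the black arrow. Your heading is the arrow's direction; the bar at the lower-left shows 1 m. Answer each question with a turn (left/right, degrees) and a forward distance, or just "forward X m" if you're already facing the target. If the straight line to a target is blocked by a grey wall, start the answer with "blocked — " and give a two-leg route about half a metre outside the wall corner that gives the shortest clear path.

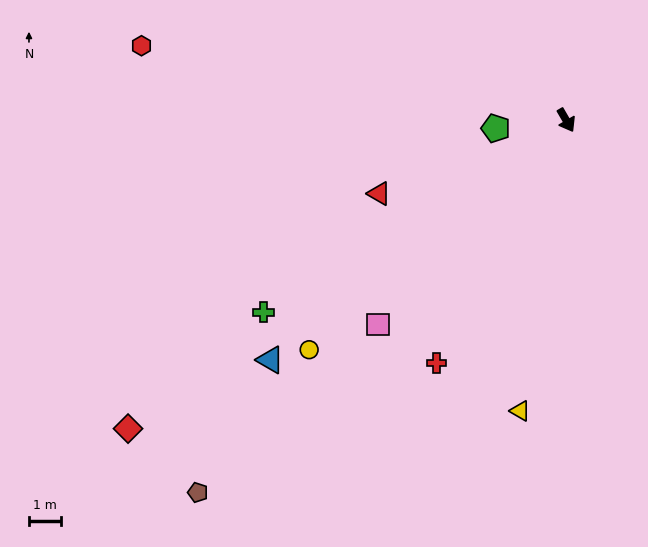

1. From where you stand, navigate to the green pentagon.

turn right 114°, forward 2.2 m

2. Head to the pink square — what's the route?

turn right 73°, forward 8.8 m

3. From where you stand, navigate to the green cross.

turn right 88°, forward 11.3 m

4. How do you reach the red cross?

turn right 58°, forward 8.7 m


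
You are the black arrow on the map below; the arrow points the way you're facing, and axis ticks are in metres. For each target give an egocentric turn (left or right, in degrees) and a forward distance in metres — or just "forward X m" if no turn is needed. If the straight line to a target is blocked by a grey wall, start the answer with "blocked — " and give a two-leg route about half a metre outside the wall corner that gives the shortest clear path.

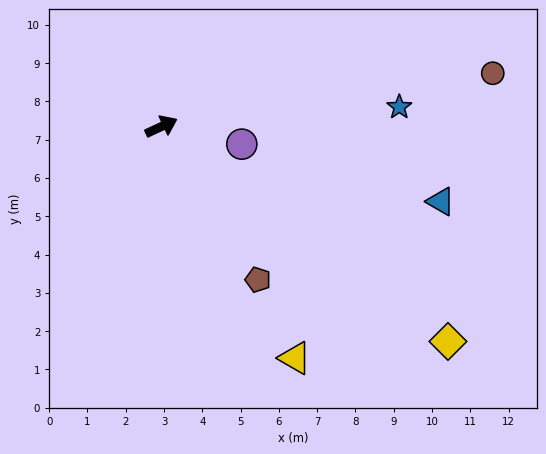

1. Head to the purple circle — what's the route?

turn right 37°, forward 2.2 m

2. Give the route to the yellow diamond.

turn right 62°, forward 9.4 m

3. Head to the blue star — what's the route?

turn right 20°, forward 6.2 m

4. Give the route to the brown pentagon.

turn right 83°, forward 4.7 m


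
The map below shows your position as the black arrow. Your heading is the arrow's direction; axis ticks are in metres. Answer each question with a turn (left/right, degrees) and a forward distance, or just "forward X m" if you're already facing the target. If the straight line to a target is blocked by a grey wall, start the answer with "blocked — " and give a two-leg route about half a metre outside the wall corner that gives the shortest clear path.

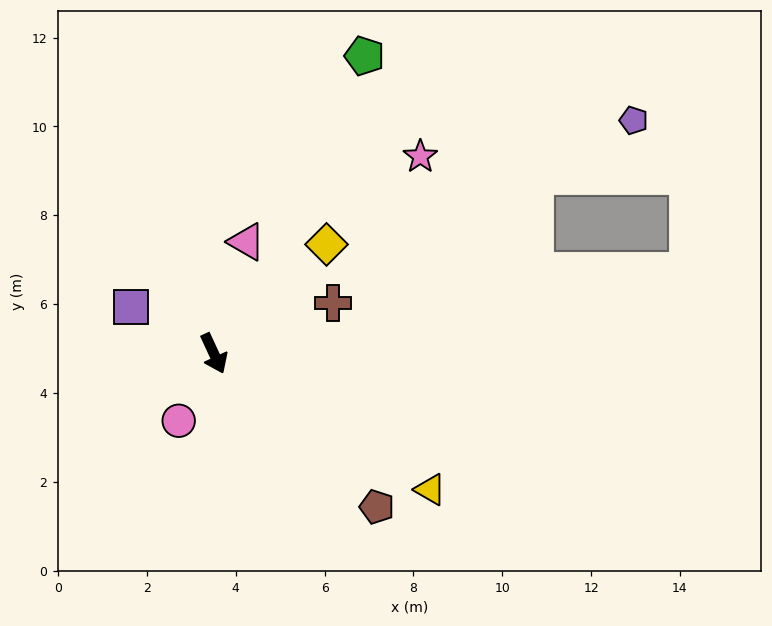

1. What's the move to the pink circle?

turn right 52°, forward 1.7 m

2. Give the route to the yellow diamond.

turn left 109°, forward 3.5 m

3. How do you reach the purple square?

turn right 144°, forward 2.1 m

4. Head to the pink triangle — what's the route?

turn left 139°, forward 2.6 m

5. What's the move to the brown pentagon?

turn left 22°, forward 5.0 m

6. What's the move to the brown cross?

turn left 88°, forward 2.9 m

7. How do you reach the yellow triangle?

turn left 33°, forward 5.8 m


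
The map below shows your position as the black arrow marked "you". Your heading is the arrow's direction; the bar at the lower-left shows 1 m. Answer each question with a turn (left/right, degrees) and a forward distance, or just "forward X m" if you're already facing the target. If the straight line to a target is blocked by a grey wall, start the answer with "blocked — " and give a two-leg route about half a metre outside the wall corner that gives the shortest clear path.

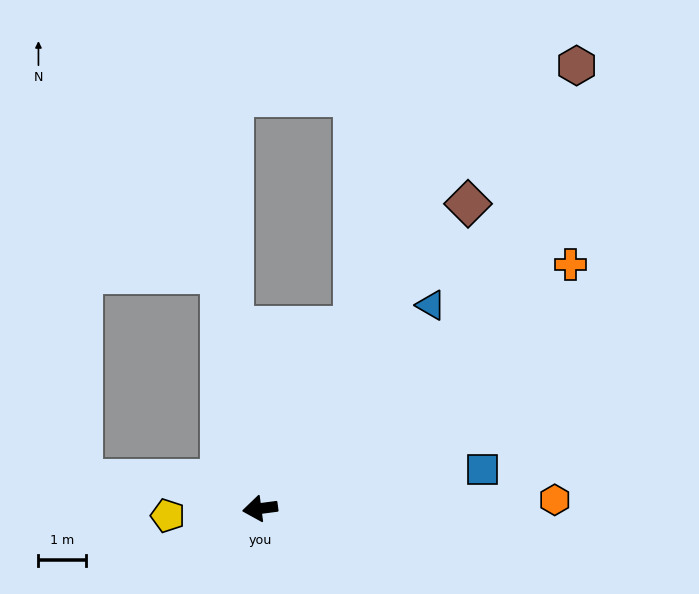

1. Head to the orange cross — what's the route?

turn right 149°, forward 8.4 m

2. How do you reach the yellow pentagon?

turn right 3°, forward 2.0 m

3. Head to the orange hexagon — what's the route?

turn left 174°, forward 6.2 m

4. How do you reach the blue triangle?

turn right 138°, forward 5.6 m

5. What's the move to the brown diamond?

turn right 132°, forward 7.8 m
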